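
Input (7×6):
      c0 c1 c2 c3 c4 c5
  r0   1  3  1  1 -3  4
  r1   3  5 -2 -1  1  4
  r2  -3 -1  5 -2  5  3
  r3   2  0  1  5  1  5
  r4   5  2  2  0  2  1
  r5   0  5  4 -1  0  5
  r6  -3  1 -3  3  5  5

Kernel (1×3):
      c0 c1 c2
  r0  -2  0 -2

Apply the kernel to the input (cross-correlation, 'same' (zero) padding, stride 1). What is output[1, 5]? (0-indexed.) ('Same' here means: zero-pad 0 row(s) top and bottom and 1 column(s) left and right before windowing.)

-2

The receptive field on the zero-padded input at this output position is [1 4 0]. Elementwise product with the kernel and sum: 1·-2 + 0·-2.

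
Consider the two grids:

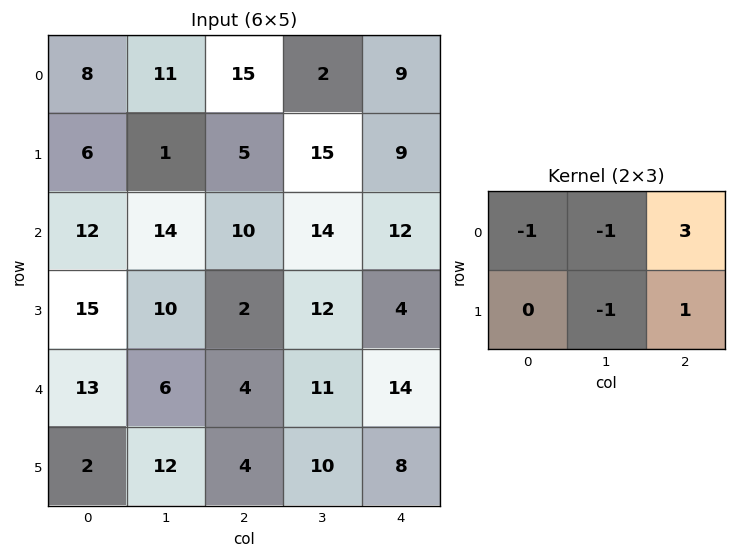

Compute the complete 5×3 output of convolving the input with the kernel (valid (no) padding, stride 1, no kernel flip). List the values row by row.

30 -10 4
4 43 5
-4 28 4
-21 31 1
-15 29 25

Output[0,0]: The receptive field on the input at this output position is [8 11 15 / 6 1 5]. Elementwise product with the kernel and sum: 8·-1 + 11·-1 + 15·3 + 1·-1 + 5·1.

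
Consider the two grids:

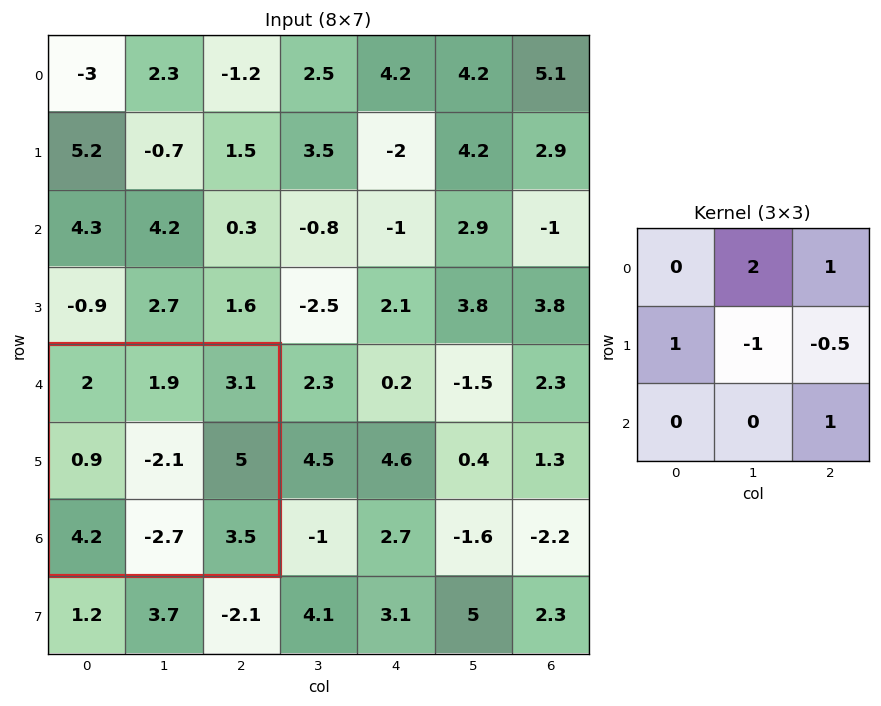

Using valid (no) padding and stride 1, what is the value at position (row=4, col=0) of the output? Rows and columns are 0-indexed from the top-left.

10.9

The receptive field on the input at this output position is [2 1.9 3.1 / 0.9 -2.1 5 / 4.2 -2.7 3.5]. Elementwise product with the kernel and sum: 1.9·2 + 3.1·1 + 0.9·1 + -2.1·-1 + 5·-0.5 + 3.5·1.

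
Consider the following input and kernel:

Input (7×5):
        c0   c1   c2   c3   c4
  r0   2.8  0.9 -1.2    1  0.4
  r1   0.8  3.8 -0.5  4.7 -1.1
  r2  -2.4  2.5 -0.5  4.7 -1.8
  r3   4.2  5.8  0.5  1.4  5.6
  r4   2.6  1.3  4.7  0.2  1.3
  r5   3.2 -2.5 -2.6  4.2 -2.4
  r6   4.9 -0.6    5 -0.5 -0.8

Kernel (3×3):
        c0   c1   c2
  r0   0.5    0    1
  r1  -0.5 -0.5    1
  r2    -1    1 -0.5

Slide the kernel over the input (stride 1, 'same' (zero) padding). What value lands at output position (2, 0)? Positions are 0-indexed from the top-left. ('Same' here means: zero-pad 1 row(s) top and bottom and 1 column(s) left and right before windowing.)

8.8

The receptive field on the zero-padded input at this output position is [0 0.8 3.8 / 0 -2.4 2.5 / 0 4.2 5.8]. Elementwise product with the kernel and sum: 0·0.5 + 3.8·1 + 0·-0.5 + -2.4·-0.5 + 2.5·1 + 0·-1 + 4.2·1 + 5.8·-0.5.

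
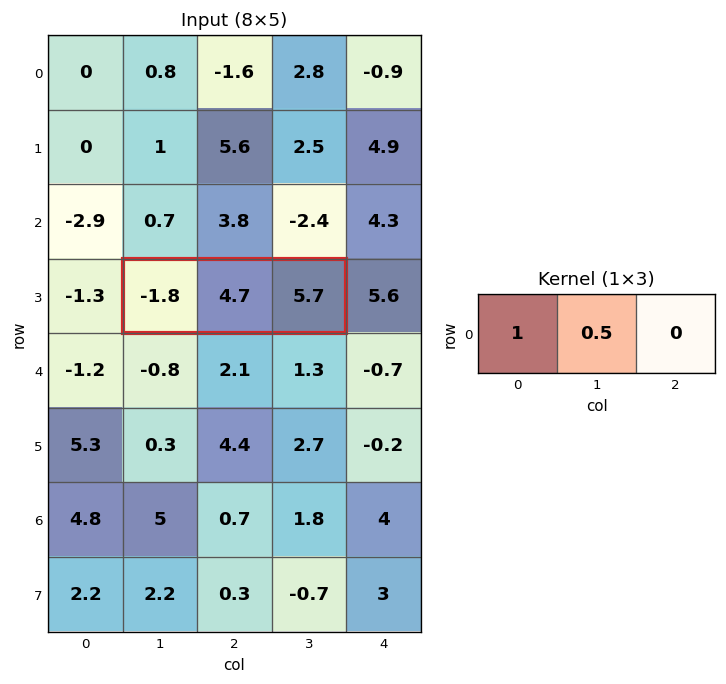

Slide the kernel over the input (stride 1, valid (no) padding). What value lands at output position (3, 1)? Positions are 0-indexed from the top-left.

The receptive field on the input at this output position is [-1.8 4.7 5.7]. Elementwise product with the kernel and sum: -1.8·1 + 4.7·0.5.

0.55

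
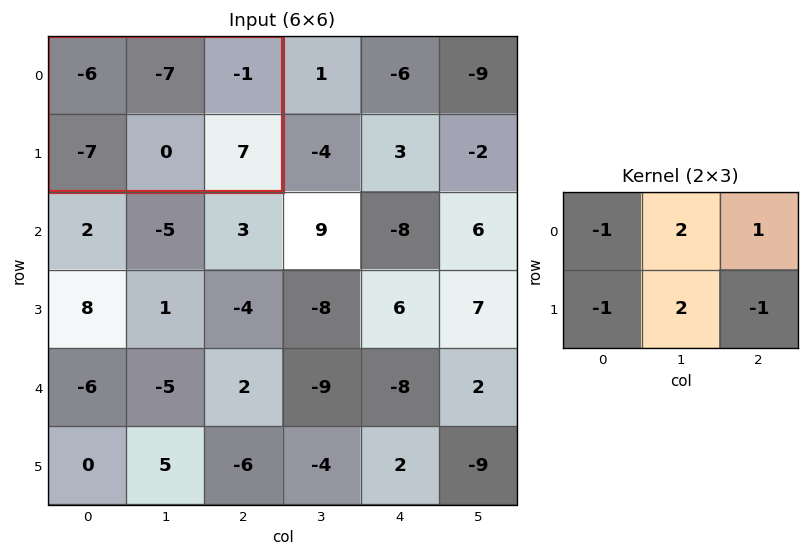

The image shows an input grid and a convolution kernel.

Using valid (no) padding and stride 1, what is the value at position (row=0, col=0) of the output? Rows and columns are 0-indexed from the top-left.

-9

The receptive field on the input at this output position is [-6 -7 -1 / -7 0 7]. Elementwise product with the kernel and sum: -6·-1 + -7·2 + -1·1 + -7·-1 + 0·2 + 7·-1.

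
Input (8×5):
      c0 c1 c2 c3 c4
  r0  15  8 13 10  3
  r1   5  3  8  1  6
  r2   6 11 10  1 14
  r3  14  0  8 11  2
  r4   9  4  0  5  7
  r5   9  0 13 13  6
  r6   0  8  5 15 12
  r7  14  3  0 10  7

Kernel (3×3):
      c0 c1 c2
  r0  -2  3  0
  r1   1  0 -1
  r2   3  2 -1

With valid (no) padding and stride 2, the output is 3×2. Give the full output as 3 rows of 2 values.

Output[0,0]: The receptive field on the input at this output position is [15 8 13 / 5 3 8 / 6 11 10]. Elementwise product with the kernel and sum: 15·-2 + 8·3 + 5·1 + 8·-1 + 6·3 + 11·2 + 10·-1.
Output[0,1]: The receptive field on the input at this output position is [13 10 3 / 8 1 6 / 10 1 14]. Elementwise product with the kernel and sum: 13·-2 + 10·3 + 8·1 + 6·-1 + 10·3 + 1·2 + 14·-1.

21 24
62 -8
1 55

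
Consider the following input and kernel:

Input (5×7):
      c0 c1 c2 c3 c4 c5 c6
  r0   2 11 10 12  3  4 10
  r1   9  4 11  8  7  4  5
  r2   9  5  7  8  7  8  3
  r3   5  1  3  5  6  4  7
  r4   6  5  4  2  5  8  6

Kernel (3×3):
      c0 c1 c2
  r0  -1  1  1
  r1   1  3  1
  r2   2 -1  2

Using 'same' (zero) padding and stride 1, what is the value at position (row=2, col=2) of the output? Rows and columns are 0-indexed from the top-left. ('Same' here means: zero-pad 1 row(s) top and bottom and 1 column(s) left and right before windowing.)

58

The receptive field on the zero-padded input at this output position is [4 11 8 / 5 7 8 / 1 3 5]. Elementwise product with the kernel and sum: 4·-1 + 11·1 + 8·1 + 5·1 + 7·3 + 8·1 + 1·2 + 3·-1 + 5·2.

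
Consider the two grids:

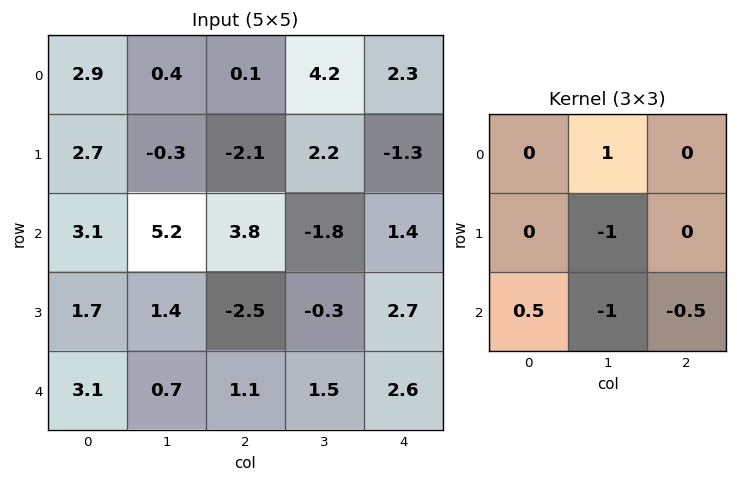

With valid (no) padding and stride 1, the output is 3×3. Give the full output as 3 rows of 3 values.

Output[0,0]: The receptive field on the input at this output position is [2.9 0.4 0.1 / 2.7 -0.3 -2.1 / 3.1 5.2 3.8]. Elementwise product with the kernel and sum: 0.4·1 + -0.3·-1 + 3.1·0.5 + 5.2·-1 + 3.8·-0.5.

-4.85 1.9 5
-4.8 -2.55 1.7
4.1 4.8 -3.75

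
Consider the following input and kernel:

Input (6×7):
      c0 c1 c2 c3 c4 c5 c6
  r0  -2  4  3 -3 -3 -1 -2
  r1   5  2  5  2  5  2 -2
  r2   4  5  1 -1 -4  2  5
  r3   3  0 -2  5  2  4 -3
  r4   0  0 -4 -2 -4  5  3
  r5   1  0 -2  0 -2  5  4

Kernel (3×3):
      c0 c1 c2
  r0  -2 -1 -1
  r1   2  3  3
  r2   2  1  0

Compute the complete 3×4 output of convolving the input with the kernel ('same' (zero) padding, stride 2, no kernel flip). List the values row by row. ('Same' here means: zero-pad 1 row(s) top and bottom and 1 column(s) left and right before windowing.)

Output[0,0]: The receptive field on the zero-padded input at this output position is [0 0 0 / 0 -2 4 / 0 5 2]. Elementwise product with the kernel and sum: 0·-2 + 0·-1 + 0·-1 + 0·2 + -2·3 + 4·3 + 0·2 + 5·1.

11 17 -9 -6
23 -3 -7 22
-2 -23 -19 28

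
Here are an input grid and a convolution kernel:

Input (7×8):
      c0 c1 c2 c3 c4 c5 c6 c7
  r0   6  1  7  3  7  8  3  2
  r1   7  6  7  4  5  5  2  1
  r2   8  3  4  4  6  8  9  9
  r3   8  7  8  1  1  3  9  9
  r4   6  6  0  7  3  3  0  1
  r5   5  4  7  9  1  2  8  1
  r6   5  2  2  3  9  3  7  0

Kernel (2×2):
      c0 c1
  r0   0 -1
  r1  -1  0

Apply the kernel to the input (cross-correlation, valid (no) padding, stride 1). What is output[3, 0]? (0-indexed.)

The receptive field on the input at this output position is [8 7 / 6 6]. Elementwise product with the kernel and sum: 7·-1 + 6·-1.

-13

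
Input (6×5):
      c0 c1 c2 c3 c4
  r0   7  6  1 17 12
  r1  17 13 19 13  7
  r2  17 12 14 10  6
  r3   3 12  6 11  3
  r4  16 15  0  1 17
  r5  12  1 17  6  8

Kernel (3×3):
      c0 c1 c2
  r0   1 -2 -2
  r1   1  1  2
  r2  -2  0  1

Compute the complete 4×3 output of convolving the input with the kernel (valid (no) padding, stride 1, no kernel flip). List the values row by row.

41 14 -33
10 -18 6
-40 -25 22
-9 -1 -13

Output[0,0]: The receptive field on the input at this output position is [7 6 1 / 17 13 19 / 17 12 14]. Elementwise product with the kernel and sum: 7·1 + 6·-2 + 1·-2 + 17·1 + 13·1 + 19·2 + 17·-2 + 14·1.
Output[0,1]: The receptive field on the input at this output position is [6 1 17 / 13 19 13 / 12 14 10]. Elementwise product with the kernel and sum: 6·1 + 1·-2 + 17·-2 + 13·1 + 19·1 + 13·2 + 12·-2 + 10·1.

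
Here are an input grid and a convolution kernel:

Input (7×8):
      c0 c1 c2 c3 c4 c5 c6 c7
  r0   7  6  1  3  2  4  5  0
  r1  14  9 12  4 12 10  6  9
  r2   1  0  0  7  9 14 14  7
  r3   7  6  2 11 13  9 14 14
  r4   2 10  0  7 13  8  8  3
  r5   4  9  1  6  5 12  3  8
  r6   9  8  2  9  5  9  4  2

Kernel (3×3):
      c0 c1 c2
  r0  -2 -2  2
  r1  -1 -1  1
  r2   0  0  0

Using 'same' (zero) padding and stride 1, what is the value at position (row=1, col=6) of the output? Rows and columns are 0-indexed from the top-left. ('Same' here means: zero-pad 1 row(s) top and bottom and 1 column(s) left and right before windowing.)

-25

The receptive field on the zero-padded input at this output position is [4 5 0 / 10 6 9 / 14 14 7]. Elementwise product with the kernel and sum: 4·-2 + 5·-2 + 0·2 + 10·-1 + 6·-1 + 9·1.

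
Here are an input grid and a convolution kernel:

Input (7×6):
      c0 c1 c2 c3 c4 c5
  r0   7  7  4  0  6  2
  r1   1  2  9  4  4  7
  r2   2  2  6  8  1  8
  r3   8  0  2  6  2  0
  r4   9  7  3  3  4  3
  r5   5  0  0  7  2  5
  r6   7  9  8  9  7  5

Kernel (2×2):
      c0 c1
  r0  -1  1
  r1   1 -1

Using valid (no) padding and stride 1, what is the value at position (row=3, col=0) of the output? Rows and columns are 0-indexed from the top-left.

-6

The receptive field on the input at this output position is [8 0 / 9 7]. Elementwise product with the kernel and sum: 8·-1 + 0·1 + 9·1 + 7·-1.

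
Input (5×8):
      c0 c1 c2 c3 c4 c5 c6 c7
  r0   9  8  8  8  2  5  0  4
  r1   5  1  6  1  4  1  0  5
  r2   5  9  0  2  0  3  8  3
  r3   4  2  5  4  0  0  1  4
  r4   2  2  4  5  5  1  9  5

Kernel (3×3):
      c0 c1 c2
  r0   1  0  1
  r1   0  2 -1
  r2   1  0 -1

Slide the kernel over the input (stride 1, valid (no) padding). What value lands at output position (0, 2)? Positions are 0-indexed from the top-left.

8

The receptive field on the input at this output position is [8 8 2 / 6 1 4 / 0 2 0]. Elementwise product with the kernel and sum: 8·1 + 2·1 + 1·2 + 4·-1 + 0·1 + 0·-1.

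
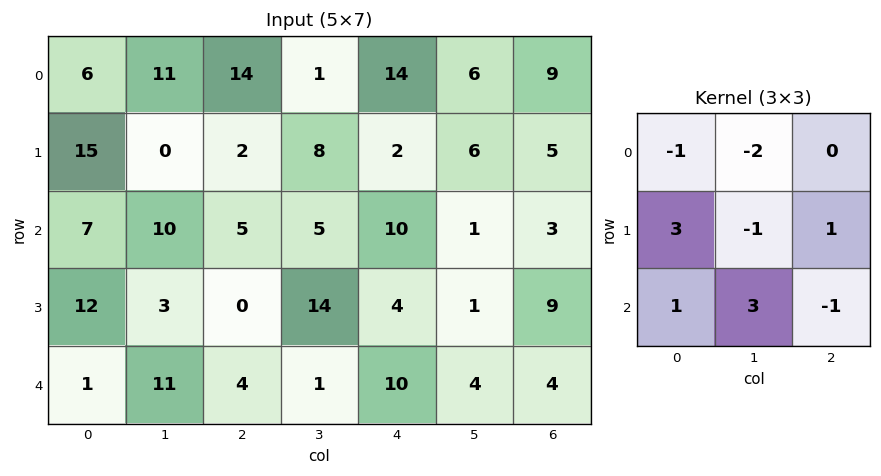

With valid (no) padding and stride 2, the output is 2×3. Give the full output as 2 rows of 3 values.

Output[0,0]: The receptive field on the input at this output position is [6 11 14 / 15 0 2 / 7 10 5]. Elementwise product with the kernel and sum: 6·-1 + 11·-2 + 15·3 + 0·-1 + 2·1 + 7·1 + 10·3 + 5·-1.

51 -6 -11
36 -28 26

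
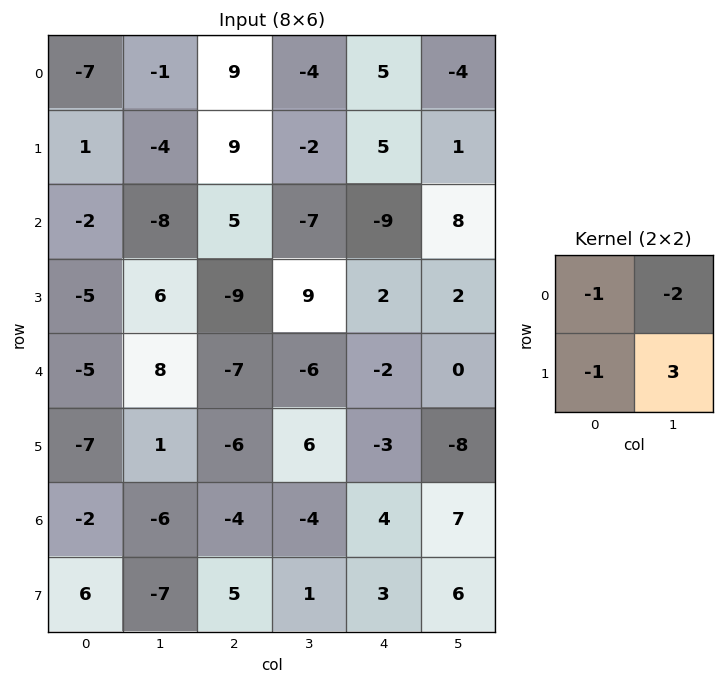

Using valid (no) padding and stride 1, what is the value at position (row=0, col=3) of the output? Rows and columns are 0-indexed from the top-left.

The receptive field on the input at this output position is [-4 5 / -2 5]. Elementwise product with the kernel and sum: -4·-1 + 5·-2 + -2·-1 + 5·3.

11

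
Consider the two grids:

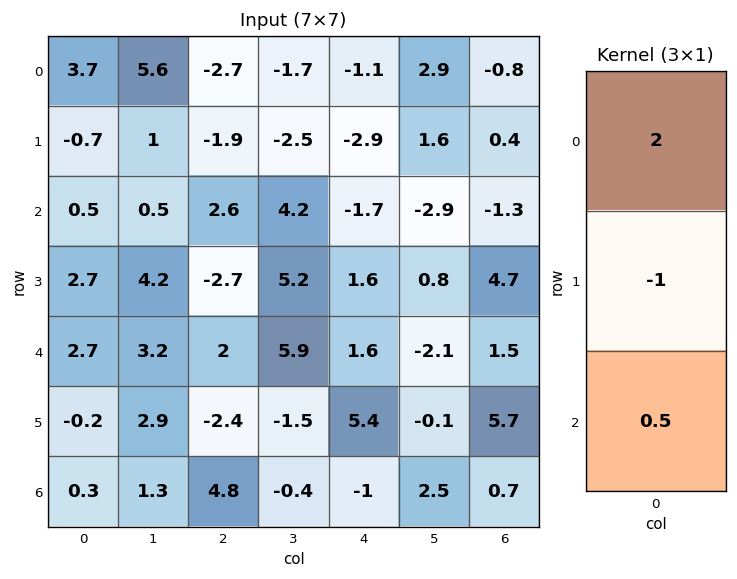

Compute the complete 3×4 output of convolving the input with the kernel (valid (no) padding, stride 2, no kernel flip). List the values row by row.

Output[0,0]: The receptive field on the input at this output position is [3.7 / -0.7 / 0.5]. Elementwise product with the kernel and sum: 3.7·2 + -0.7·-1 + 0.5·0.5.
Output[0,1]: The receptive field on the input at this output position is [-2.7 / -1.9 / 2.6]. Elementwise product with the kernel and sum: -2.7·2 + -1.9·-1 + 2.6·0.5.

8.35 -2.2 -0.15 -2.65
-0.35 8.9 -4.2 -6.55
5.75 8.8 -2.7 -2.35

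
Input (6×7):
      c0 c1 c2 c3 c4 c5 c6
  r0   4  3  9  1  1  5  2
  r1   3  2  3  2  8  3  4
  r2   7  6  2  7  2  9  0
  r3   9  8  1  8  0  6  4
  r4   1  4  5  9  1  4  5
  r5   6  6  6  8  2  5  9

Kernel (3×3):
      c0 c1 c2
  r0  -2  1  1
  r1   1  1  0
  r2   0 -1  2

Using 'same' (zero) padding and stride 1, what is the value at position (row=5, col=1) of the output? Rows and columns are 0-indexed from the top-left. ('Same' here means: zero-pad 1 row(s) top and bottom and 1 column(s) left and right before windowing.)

The receptive field on the zero-padded input at this output position is [1 4 5 / 6 6 6 / 0 0 0]. Elementwise product with the kernel and sum: 1·-2 + 4·1 + 5·1 + 6·1 + 6·1 + 0·-1 + 0·2.

19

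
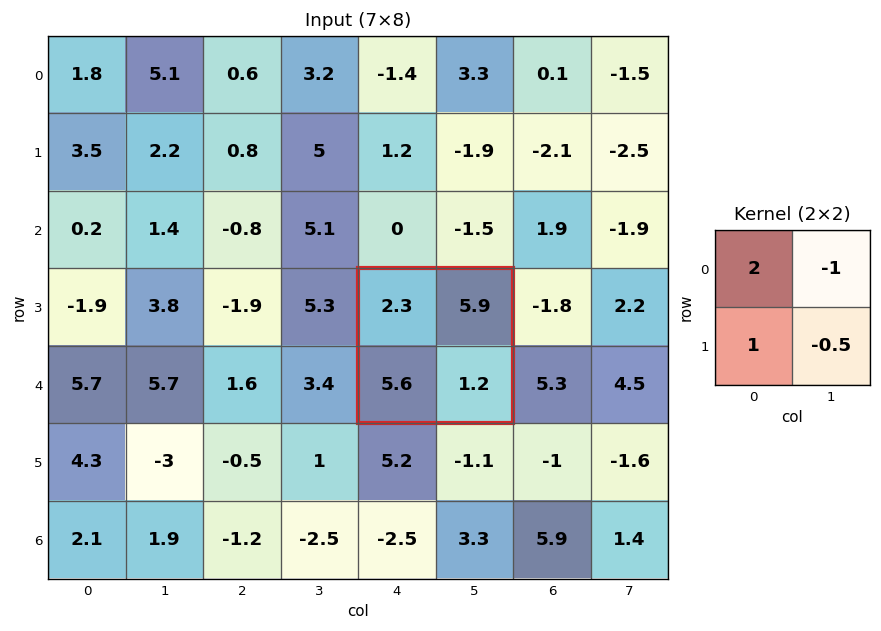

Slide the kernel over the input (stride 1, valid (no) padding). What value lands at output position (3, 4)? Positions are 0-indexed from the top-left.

3.7

The receptive field on the input at this output position is [2.3 5.9 / 5.6 1.2]. Elementwise product with the kernel and sum: 2.3·2 + 5.9·-1 + 5.6·1 + 1.2·-0.5.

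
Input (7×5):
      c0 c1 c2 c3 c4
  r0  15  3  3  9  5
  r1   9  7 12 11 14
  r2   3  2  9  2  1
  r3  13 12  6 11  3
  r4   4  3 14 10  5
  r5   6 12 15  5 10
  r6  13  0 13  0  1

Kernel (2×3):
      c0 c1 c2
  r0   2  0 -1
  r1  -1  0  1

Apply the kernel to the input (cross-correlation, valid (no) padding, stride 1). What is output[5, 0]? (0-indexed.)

-3

The receptive field on the input at this output position is [6 12 15 / 13 0 13]. Elementwise product with the kernel and sum: 6·2 + 15·-1 + 13·-1 + 13·1.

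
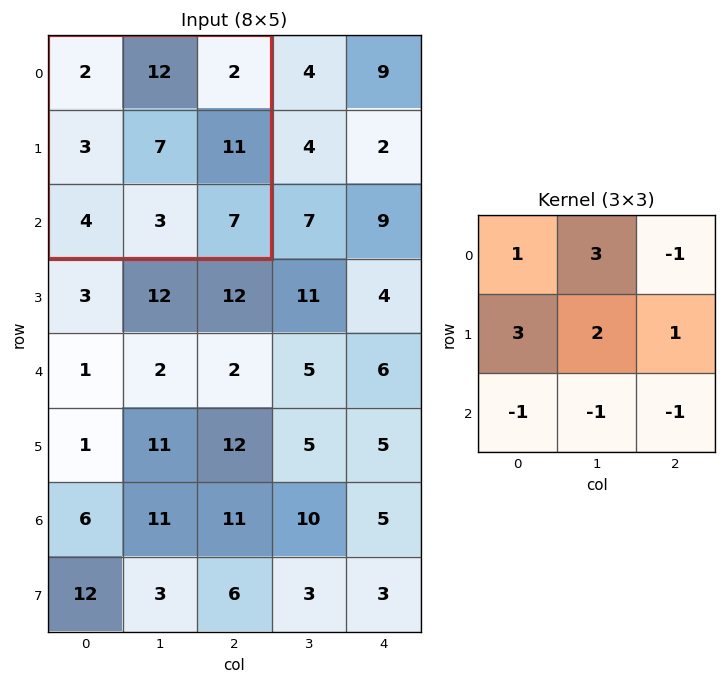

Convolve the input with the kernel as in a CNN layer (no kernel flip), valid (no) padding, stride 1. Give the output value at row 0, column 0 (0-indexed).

The receptive field on the input at this output position is [2 12 2 / 3 7 11 / 4 3 7]. Elementwise product with the kernel and sum: 2·1 + 12·3 + 2·-1 + 3·3 + 7·2 + 11·1 + 4·-1 + 3·-1 + 7·-1.

56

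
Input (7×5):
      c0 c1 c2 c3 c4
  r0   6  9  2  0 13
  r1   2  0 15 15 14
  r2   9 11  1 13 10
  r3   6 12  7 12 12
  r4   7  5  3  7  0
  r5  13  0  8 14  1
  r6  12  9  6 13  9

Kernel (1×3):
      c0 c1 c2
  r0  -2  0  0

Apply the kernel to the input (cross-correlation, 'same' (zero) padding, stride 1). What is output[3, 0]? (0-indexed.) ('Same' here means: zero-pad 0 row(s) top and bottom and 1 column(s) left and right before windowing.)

0

The receptive field on the zero-padded input at this output position is [0 6 12]. Elementwise product with the kernel and sum: 0·-2.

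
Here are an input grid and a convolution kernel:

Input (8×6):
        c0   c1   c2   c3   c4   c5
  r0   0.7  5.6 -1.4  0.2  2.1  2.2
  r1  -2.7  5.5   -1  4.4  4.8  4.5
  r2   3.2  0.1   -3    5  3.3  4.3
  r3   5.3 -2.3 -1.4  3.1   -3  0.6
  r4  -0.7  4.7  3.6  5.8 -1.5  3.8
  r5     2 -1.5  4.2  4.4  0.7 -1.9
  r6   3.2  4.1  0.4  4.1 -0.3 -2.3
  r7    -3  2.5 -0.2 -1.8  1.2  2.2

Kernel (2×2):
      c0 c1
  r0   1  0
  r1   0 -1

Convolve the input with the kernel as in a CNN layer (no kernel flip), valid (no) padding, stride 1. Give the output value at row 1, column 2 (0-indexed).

-6

The receptive field on the input at this output position is [-1 4.4 / -3 5]. Elementwise product with the kernel and sum: -1·1 + 5·-1.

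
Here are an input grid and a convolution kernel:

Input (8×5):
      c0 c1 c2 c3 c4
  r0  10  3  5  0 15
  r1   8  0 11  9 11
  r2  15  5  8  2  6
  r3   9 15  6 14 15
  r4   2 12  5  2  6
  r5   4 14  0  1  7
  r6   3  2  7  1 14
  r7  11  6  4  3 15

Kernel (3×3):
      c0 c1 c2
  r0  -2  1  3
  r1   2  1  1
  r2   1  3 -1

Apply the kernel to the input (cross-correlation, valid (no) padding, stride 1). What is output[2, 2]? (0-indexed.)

The receptive field on the input at this output position is [8 2 6 / 6 14 15 / 5 2 6]. Elementwise product with the kernel and sum: 8·-2 + 2·1 + 6·3 + 6·2 + 14·1 + 15·1 + 5·1 + 2·3 + 6·-1.

50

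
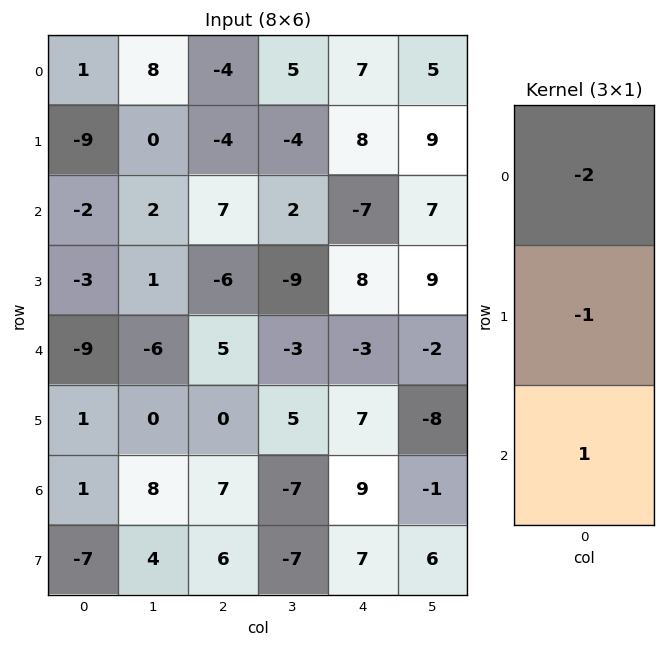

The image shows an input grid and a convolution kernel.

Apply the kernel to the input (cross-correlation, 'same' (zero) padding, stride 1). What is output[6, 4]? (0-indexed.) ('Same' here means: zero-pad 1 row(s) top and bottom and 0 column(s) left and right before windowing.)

The receptive field on the zero-padded input at this output position is [7 / 9 / 7]. Elementwise product with the kernel and sum: 7·-2 + 9·-1 + 7·1.

-16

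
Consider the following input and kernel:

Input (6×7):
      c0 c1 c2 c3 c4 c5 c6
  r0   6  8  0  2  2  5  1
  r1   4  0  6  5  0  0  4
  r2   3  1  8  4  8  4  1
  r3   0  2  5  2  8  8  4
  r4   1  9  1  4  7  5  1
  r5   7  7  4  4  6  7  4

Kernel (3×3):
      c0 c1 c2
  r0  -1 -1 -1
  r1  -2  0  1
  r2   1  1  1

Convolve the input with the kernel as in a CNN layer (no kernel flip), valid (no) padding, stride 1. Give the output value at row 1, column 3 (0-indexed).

9

The receptive field on the input at this output position is [5 0 0 / 4 8 4 / 2 8 8]. Elementwise product with the kernel and sum: 5·-1 + 0·-1 + 0·-1 + 4·-2 + 4·1 + 2·1 + 8·1 + 8·1.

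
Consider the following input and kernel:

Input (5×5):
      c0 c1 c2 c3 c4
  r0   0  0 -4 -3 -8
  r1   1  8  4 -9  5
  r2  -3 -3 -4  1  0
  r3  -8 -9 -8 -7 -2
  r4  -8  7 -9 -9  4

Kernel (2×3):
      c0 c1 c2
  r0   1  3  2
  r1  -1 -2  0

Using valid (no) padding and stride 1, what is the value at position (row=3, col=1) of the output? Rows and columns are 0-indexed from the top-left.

The receptive field on the input at this output position is [-9 -8 -7 / 7 -9 -9]. Elementwise product with the kernel and sum: -9·1 + -8·3 + -7·2 + 7·-1 + -9·-2.

-36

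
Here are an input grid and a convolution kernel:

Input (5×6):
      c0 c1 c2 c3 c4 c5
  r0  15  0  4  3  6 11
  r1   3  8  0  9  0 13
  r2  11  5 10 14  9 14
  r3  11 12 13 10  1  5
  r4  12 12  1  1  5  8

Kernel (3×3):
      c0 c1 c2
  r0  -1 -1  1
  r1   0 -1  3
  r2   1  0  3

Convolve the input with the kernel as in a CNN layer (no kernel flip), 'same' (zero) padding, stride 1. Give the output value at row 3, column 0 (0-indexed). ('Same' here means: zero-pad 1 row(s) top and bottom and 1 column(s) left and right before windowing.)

The receptive field on the zero-padded input at this output position is [0 11 5 / 0 11 12 / 0 12 12]. Elementwise product with the kernel and sum: 0·-1 + 11·-1 + 5·1 + 11·-1 + 12·3 + 0·1 + 12·3.

55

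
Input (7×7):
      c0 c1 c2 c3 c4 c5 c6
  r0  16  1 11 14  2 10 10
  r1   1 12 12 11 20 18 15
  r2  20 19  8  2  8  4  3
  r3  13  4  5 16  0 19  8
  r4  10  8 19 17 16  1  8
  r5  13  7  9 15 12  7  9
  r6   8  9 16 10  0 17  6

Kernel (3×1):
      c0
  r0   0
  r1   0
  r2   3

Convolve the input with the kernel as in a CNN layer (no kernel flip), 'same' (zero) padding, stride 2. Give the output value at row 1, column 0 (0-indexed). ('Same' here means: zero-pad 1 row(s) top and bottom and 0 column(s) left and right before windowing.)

The receptive field on the zero-padded input at this output position is [1 / 20 / 13]. Elementwise product with the kernel and sum: 13·3.

39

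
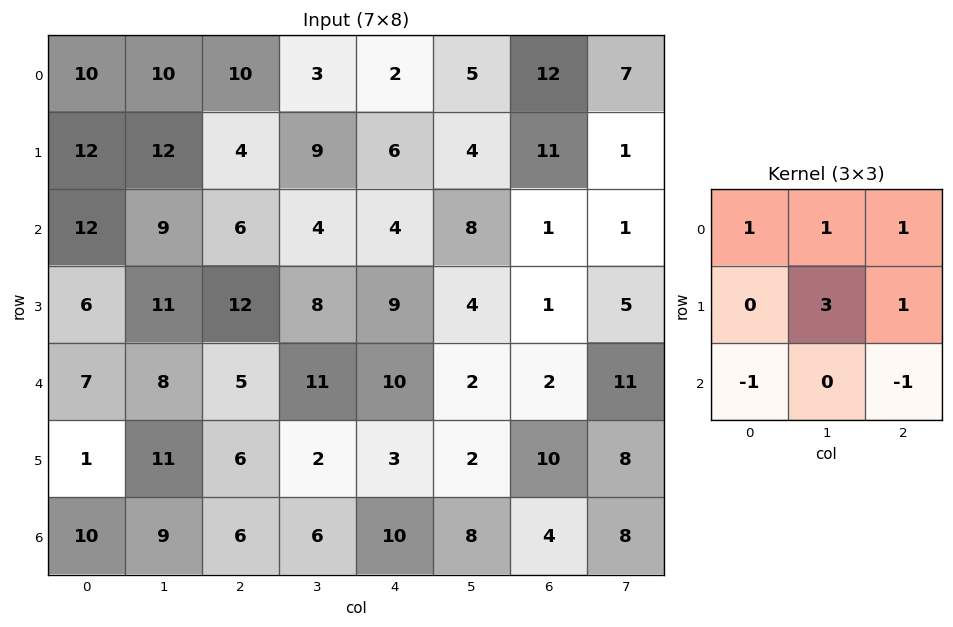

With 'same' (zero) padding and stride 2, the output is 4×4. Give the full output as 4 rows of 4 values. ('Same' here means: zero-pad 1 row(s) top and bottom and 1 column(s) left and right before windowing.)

Output[0,0]: The receptive field on the zero-padded input at this output position is [0 0 0 / 0 10 10 / 0 12 12]. Elementwise product with the kernel and sum: 0·1 + 0·1 + 0·1 + 10·3 + 10·1 + 0·-1 + 12·-1.

28 12 -2 38
58 28 27 11
35 44 49 17
51 43 45 40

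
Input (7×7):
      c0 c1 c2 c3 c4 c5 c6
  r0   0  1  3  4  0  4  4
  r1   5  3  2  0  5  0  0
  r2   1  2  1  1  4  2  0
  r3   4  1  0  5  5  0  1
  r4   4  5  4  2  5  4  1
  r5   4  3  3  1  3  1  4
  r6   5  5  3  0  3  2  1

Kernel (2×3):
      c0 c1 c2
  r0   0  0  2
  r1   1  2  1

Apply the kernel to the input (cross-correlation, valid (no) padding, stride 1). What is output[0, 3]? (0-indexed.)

18

The receptive field on the input at this output position is [4 0 4 / 0 5 0]. Elementwise product with the kernel and sum: 4·2 + 0·1 + 5·2 + 0·1.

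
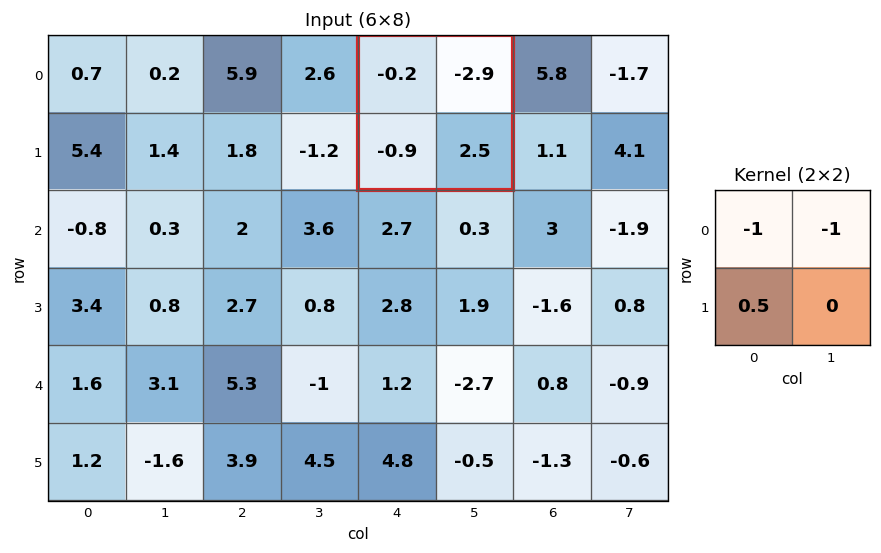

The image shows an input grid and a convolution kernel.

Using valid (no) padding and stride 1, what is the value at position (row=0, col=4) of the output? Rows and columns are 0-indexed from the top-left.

2.65

The receptive field on the input at this output position is [-0.2 -2.9 / -0.9 2.5]. Elementwise product with the kernel and sum: -0.2·-1 + -2.9·-1 + -0.9·0.5.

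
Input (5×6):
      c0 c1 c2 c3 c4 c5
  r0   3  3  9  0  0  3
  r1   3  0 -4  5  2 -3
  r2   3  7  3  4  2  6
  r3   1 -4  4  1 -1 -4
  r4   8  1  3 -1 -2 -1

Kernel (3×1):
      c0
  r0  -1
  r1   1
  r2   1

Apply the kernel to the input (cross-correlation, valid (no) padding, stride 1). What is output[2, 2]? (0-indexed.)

4

The receptive field on the input at this output position is [3 / 4 / 3]. Elementwise product with the kernel and sum: 3·-1 + 4·1 + 3·1.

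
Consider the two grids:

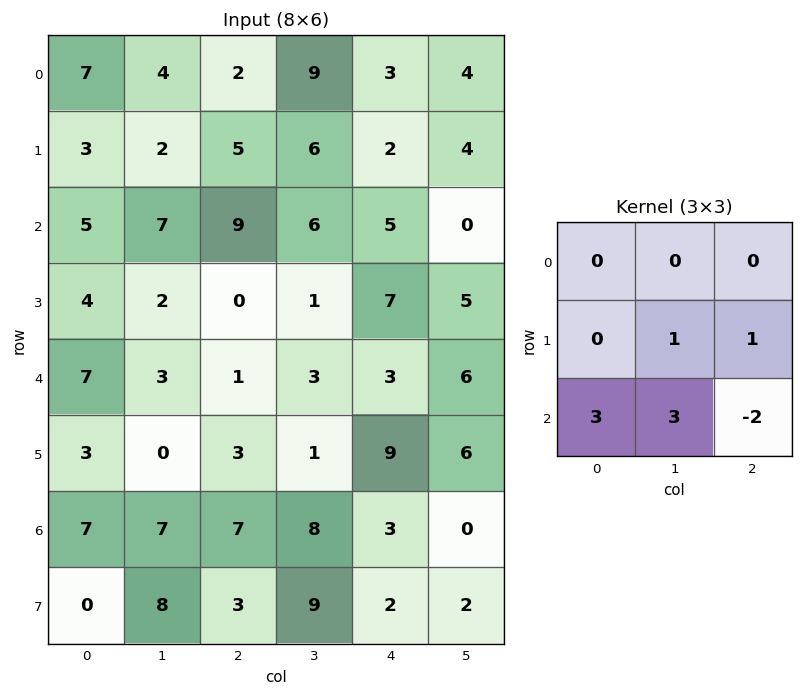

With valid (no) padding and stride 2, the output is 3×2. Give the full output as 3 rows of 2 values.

Output[0,0]: The receptive field on the input at this output position is [7 4 2 / 3 2 5 / 5 7 9]. Elementwise product with the kernel and sum: 2·1 + 5·1 + 5·3 + 7·3 + 9·-2.
Output[0,1]: The receptive field on the input at this output position is [2 9 3 / 5 6 2 / 9 6 5]. Elementwise product with the kernel and sum: 6·1 + 2·1 + 9·3 + 6·3 + 5·-2.

25 43
30 14
31 49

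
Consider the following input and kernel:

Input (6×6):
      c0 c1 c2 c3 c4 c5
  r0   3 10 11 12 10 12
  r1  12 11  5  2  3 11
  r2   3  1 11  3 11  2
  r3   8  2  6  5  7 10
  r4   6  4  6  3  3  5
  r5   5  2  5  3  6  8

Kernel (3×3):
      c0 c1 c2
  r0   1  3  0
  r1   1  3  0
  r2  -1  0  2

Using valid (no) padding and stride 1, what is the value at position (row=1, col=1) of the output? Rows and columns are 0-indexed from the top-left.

68

The receptive field on the input at this output position is [11 5 2 / 1 11 3 / 2 6 5]. Elementwise product with the kernel and sum: 11·1 + 5·3 + 1·1 + 11·3 + 2·-1 + 5·2.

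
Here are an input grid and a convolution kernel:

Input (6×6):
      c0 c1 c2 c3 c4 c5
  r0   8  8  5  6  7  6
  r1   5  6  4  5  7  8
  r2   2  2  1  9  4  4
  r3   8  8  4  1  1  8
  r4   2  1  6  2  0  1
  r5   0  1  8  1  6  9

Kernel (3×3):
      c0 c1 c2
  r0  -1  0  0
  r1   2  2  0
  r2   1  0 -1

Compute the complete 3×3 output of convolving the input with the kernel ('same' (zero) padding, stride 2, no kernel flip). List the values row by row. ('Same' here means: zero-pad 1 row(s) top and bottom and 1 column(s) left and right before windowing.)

10 27 23
-4 7 14
3 6 -5

Output[0,0]: The receptive field on the zero-padded input at this output position is [0 0 0 / 0 8 8 / 0 5 6]. Elementwise product with the kernel and sum: 0·-1 + 0·2 + 8·2 + 0·1 + 6·-1.
Output[0,1]: The receptive field on the zero-padded input at this output position is [0 0 0 / 8 5 6 / 6 4 5]. Elementwise product with the kernel and sum: 0·-1 + 8·2 + 5·2 + 6·1 + 5·-1.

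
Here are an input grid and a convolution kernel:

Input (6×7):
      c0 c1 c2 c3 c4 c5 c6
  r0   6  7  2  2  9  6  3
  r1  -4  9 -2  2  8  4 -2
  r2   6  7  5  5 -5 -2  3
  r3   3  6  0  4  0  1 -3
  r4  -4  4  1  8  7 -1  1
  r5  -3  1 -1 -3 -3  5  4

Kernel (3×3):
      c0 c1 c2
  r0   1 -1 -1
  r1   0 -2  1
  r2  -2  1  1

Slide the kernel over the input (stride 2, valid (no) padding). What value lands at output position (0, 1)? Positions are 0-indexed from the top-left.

The receptive field on the input at this output position is [2 2 9 / -2 2 8 / 5 5 -5]. Elementwise product with the kernel and sum: 2·1 + 2·-1 + 9·-1 + 2·-2 + 8·1 + 5·-2 + 5·1 + -5·1.

-15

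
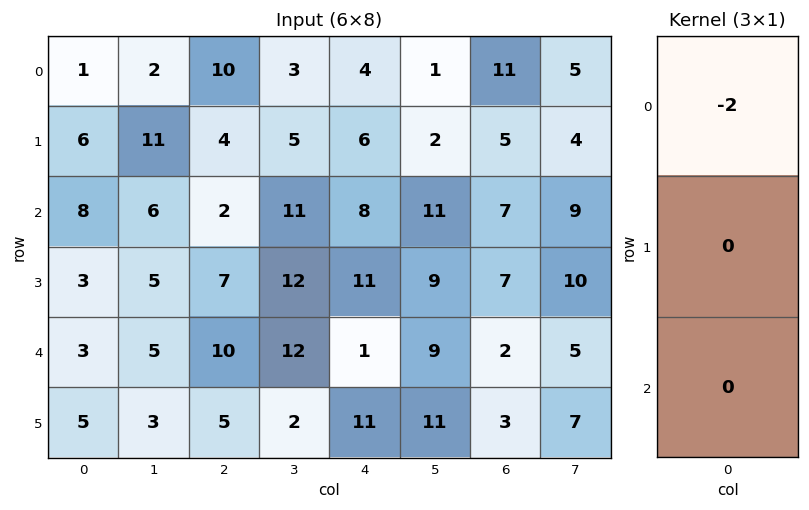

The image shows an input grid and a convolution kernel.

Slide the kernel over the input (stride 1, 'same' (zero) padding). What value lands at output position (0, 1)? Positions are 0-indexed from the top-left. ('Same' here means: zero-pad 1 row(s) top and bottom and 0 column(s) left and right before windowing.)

0

The receptive field on the zero-padded input at this output position is [0 / 2 / 11]. Elementwise product with the kernel and sum: 0·-2.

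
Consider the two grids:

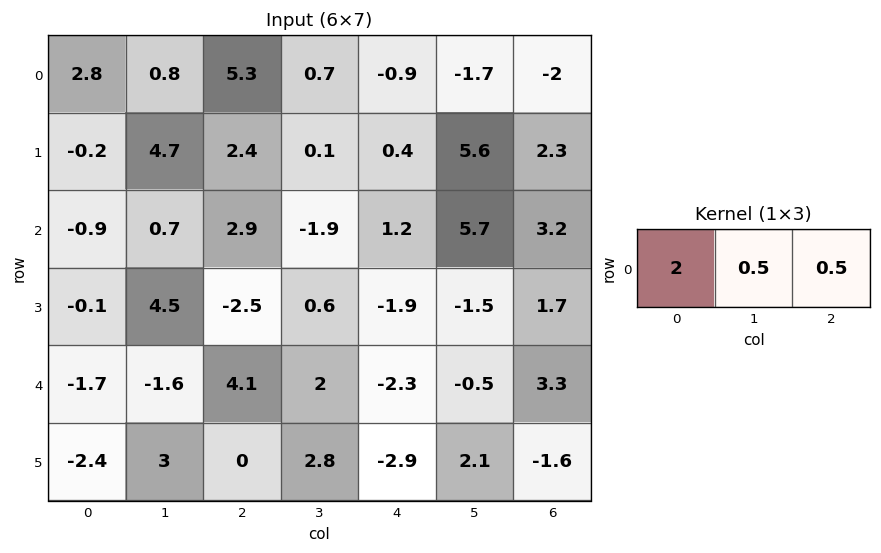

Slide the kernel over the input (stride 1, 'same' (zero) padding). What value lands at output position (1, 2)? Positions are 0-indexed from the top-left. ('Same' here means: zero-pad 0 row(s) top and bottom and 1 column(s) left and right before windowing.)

The receptive field on the zero-padded input at this output position is [4.7 2.4 0.1]. Elementwise product with the kernel and sum: 4.7·2 + 2.4·0.5 + 0.1·0.5.

10.65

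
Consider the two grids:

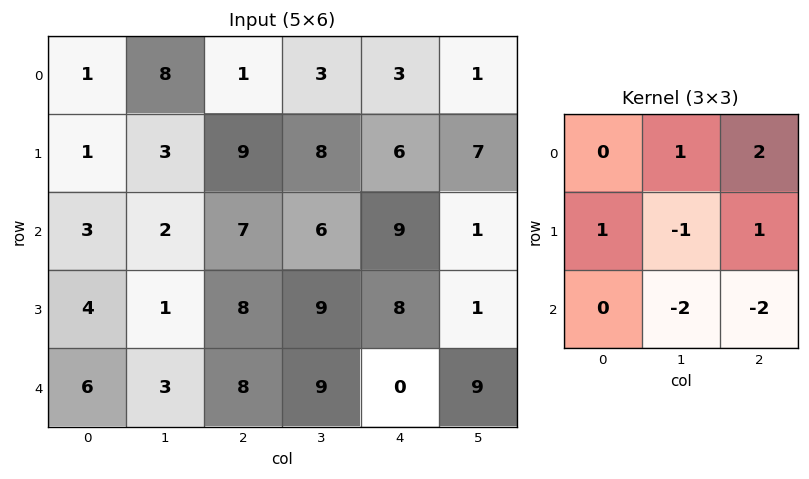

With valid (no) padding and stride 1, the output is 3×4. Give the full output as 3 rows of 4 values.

Output[0,0]: The receptive field on the input at this output position is [1 8 1 / 1 3 9 / 3 2 7]. Elementwise product with the kernel and sum: 8·1 + 1·2 + 1·1 + 3·-1 + 9·1 + 2·-2 + 7·-2.
Output[0,1]: The receptive field on the input at this output position is [8 1 3 / 3 9 8 / 2 7 6]. Elementwise product with the kernel and sum: 1·1 + 3·2 + 3·1 + 9·-1 + 8·1 + 7·-2 + 6·-2.

-1 -17 -14 -6
11 -8 -4 0
5 -13 13 -5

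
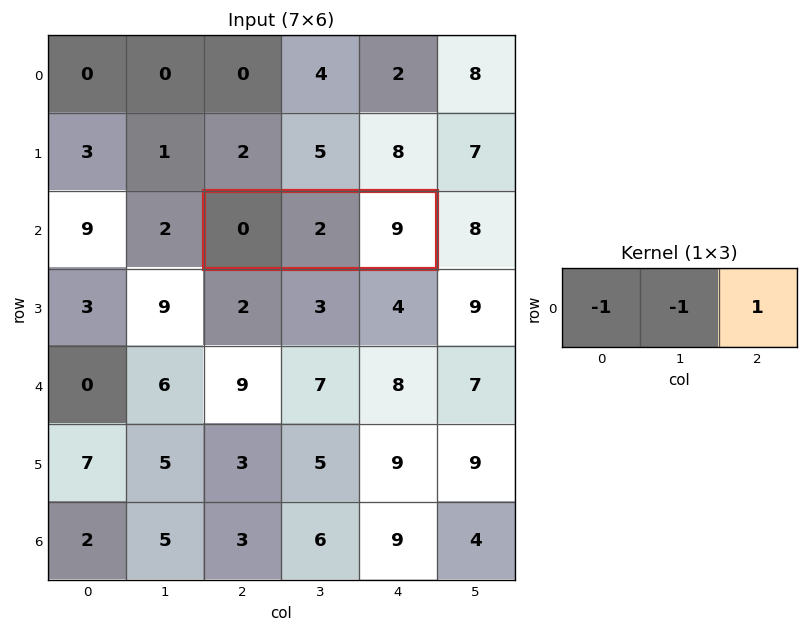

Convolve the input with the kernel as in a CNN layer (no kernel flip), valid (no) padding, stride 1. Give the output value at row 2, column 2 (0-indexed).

7

The receptive field on the input at this output position is [0 2 9]. Elementwise product with the kernel and sum: 0·-1 + 2·-1 + 9·1.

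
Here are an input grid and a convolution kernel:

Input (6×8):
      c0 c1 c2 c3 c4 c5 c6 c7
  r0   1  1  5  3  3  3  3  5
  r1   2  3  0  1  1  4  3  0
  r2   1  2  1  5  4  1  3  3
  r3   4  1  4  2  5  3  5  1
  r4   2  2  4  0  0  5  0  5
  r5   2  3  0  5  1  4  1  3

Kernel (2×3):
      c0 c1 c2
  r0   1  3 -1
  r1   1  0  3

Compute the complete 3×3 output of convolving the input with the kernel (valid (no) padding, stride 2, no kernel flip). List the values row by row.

Output[0,0]: The receptive field on the input at this output position is [1 1 5 / 2 3 0]. Elementwise product with the kernel and sum: 1·1 + 1·3 + 5·-1 + 2·1 + 0·3.

1 14 19
22 31 24
6 7 19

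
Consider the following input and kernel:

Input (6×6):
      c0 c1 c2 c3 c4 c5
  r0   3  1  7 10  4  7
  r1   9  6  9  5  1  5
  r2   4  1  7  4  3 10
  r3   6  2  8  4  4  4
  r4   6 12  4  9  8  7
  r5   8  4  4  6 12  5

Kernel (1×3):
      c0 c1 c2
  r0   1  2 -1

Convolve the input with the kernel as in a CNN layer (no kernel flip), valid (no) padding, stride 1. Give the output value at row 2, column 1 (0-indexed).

11

The receptive field on the input at this output position is [1 7 4]. Elementwise product with the kernel and sum: 1·1 + 7·2 + 4·-1.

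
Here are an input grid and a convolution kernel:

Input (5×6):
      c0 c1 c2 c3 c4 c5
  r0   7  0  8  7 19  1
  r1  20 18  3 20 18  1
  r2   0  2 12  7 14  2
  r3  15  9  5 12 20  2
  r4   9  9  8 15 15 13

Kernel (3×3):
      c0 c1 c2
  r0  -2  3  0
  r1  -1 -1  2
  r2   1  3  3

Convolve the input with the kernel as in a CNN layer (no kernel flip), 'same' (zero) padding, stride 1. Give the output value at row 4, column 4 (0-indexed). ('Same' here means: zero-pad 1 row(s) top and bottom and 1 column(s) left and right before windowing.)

The receptive field on the zero-padded input at this output position is [12 20 2 / 15 15 13 / 0 0 0]. Elementwise product with the kernel and sum: 12·-2 + 20·3 + 15·-1 + 15·-1 + 13·2 + 0·1 + 0·3 + 0·3.

32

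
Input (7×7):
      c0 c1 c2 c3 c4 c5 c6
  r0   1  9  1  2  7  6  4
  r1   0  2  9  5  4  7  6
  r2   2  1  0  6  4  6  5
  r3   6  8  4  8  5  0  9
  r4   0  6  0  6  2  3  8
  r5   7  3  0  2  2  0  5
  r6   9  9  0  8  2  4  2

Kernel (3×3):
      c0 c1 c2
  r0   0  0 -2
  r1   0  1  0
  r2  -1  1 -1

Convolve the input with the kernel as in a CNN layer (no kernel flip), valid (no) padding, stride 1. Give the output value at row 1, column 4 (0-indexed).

-20

The receptive field on the input at this output position is [4 7 6 / 4 6 5 / 5 0 9]. Elementwise product with the kernel and sum: 6·-2 + 6·1 + 5·-1 + 0·1 + 9·-1.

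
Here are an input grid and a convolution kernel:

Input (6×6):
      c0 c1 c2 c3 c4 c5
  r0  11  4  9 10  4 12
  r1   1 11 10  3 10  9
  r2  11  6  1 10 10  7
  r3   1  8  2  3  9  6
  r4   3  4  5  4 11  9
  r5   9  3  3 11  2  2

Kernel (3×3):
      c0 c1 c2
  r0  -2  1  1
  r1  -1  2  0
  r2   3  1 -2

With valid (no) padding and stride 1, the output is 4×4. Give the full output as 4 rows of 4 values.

Output[0,0]: The receptive field on the input at this output position is [11 4 9 / 1 11 10 / 11 6 1]. Elementwise product with the kernel and sum: 11·-2 + 4·1 + 9·1 + 1·-1 + 11·2 + 11·3 + 6·1 + 1·-2.

49 19 -15 39
27 7 3 29
3 4 19 17
37 -15 27 58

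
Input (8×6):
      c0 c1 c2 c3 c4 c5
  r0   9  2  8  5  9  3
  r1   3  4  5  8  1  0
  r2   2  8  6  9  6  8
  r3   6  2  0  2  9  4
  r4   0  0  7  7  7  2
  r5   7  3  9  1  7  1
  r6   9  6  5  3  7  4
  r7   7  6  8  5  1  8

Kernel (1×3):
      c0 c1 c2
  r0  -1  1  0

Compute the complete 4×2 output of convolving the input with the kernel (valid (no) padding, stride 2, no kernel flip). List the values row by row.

Output[0,0]: The receptive field on the input at this output position is [9 2 8]. Elementwise product with the kernel and sum: 9·-1 + 2·1.
Output[0,1]: The receptive field on the input at this output position is [8 5 9]. Elementwise product with the kernel and sum: 8·-1 + 5·1.

-7 -3
6 3
0 0
-3 -2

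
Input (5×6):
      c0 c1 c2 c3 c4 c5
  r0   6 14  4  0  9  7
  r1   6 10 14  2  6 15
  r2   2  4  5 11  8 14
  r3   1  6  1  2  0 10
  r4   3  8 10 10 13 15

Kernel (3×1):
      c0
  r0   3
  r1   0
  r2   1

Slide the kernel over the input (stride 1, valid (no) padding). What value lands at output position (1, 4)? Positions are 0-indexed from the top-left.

18

The receptive field on the input at this output position is [6 / 8 / 0]. Elementwise product with the kernel and sum: 6·3 + 0·1.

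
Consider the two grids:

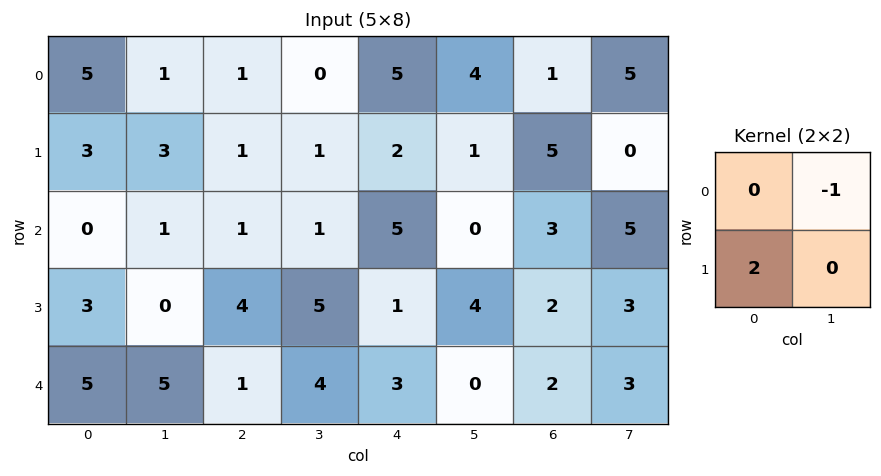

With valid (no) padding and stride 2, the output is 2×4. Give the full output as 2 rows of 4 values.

Output[0,0]: The receptive field on the input at this output position is [5 1 / 3 3]. Elementwise product with the kernel and sum: 1·-1 + 3·2.

5 2 0 5
5 7 2 -1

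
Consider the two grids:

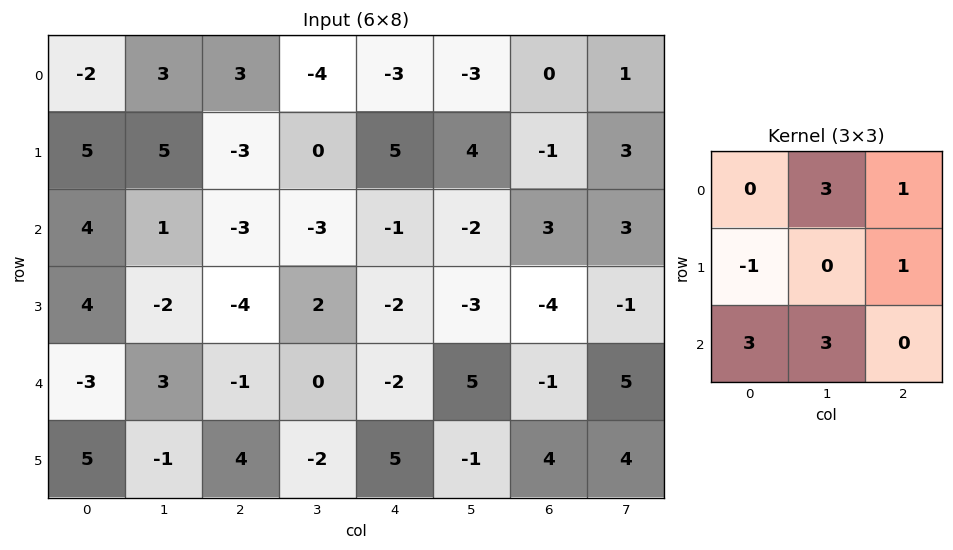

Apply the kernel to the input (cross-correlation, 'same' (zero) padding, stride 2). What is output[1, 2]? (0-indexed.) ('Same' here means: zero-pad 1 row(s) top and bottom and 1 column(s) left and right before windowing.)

20

The receptive field on the zero-padded input at this output position is [0 5 4 / -3 -1 -2 / 2 -2 -3]. Elementwise product with the kernel and sum: 5·3 + 4·1 + -3·-1 + -2·1 + 2·3 + -2·3.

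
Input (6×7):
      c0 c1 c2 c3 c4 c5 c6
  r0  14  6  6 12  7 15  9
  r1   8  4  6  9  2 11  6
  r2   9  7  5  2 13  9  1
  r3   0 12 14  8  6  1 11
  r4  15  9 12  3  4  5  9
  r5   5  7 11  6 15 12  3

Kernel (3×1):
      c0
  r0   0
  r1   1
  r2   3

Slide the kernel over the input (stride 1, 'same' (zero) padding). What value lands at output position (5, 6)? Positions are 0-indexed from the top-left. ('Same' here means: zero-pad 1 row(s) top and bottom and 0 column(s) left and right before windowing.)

The receptive field on the zero-padded input at this output position is [9 / 3 / 0]. Elementwise product with the kernel and sum: 3·1 + 0·3.

3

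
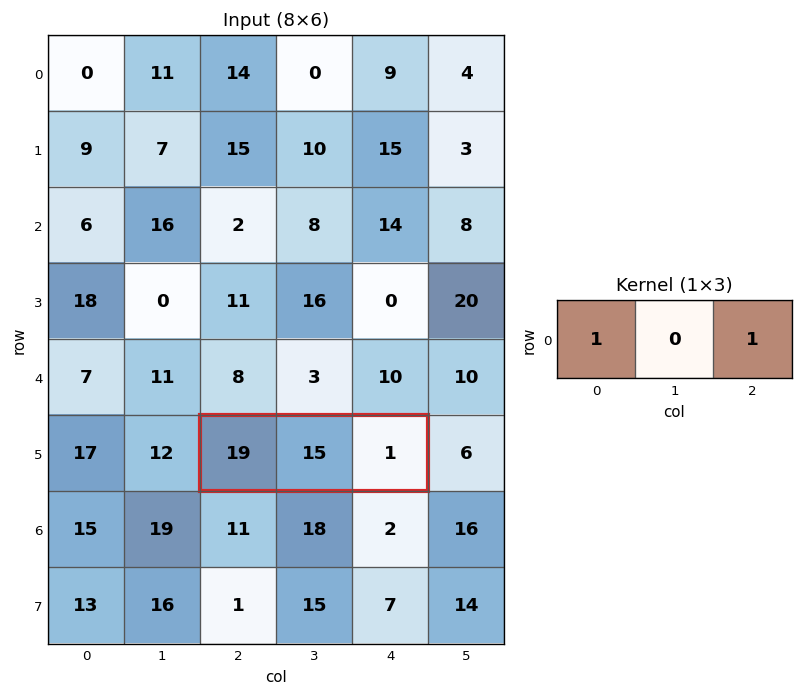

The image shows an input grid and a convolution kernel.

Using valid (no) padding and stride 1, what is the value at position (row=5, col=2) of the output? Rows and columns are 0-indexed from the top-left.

20

The receptive field on the input at this output position is [19 15 1]. Elementwise product with the kernel and sum: 19·1 + 1·1.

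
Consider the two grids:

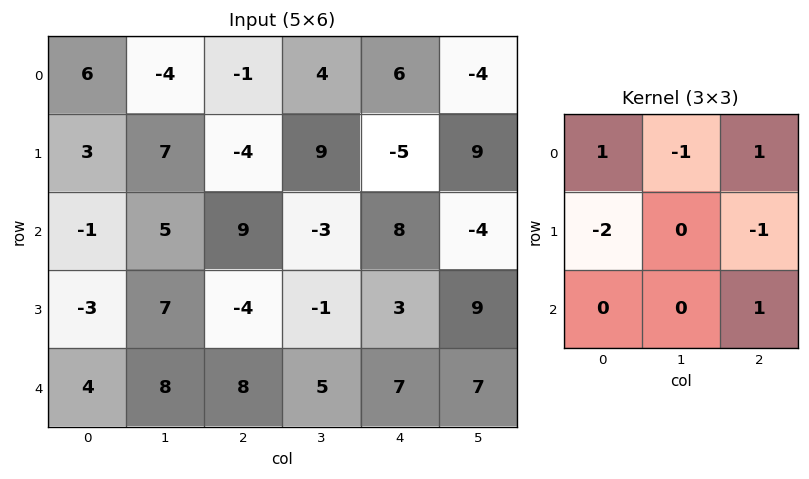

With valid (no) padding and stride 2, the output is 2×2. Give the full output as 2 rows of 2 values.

16 22
21 32

Output[0,0]: The receptive field on the input at this output position is [6 -4 -1 / 3 7 -4 / -1 5 9]. Elementwise product with the kernel and sum: 6·1 + -4·-1 + -1·1 + 3·-2 + -4·-1 + 9·1.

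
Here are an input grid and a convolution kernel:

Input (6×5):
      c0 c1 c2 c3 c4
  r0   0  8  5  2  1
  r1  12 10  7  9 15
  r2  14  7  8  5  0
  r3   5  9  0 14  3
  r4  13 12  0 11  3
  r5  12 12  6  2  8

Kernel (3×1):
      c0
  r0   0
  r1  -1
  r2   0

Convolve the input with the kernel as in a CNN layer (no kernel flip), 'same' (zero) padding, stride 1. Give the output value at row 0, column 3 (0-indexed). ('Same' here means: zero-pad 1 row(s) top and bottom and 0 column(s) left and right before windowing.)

-2

The receptive field on the zero-padded input at this output position is [0 / 2 / 9]. Elementwise product with the kernel and sum: 2·-1.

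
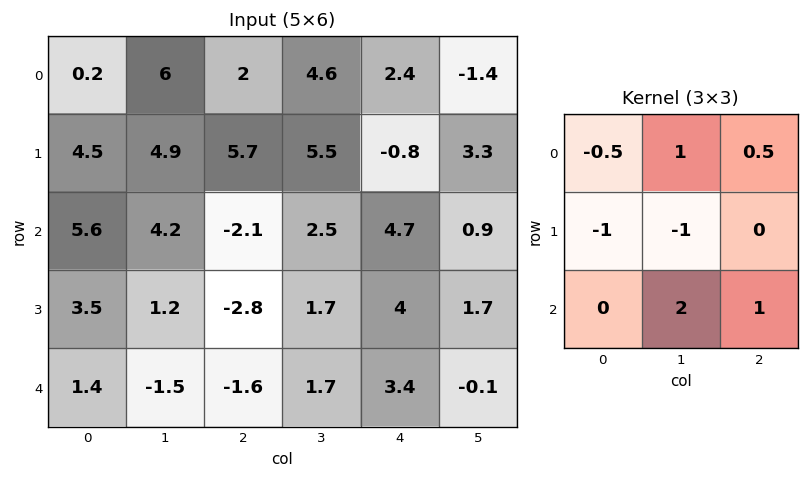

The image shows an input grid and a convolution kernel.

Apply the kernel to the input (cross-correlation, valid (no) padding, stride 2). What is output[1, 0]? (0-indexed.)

The receptive field on the input at this output position is [5.6 4.2 -2.1 / 3.5 1.2 -2.8 / 1.4 -1.5 -1.6]. Elementwise product with the kernel and sum: 5.6·-0.5 + 4.2·1 + -2.1·0.5 + 3.5·-1 + 1.2·-1 + -1.5·2 + -1.6·1.

-8.95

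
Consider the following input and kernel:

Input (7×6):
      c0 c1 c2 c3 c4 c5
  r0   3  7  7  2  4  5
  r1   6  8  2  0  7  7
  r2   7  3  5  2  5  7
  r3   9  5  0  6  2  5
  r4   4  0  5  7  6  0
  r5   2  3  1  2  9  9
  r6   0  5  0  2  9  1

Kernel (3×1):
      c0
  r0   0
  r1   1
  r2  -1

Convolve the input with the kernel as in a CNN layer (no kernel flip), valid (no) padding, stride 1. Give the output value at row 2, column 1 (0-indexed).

The receptive field on the input at this output position is [3 / 5 / 0]. Elementwise product with the kernel and sum: 5·1 + 0·-1.

5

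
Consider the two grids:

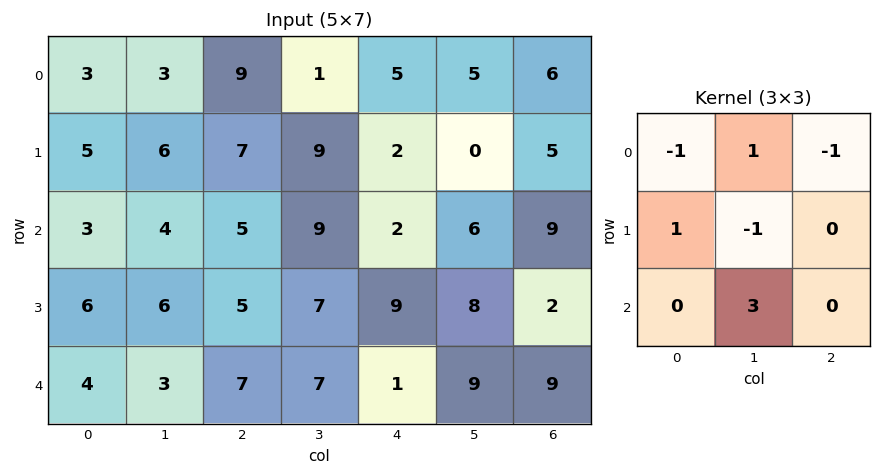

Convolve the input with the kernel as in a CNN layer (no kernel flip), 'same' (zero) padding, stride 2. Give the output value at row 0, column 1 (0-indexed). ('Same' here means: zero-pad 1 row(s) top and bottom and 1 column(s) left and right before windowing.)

15

The receptive field on the zero-padded input at this output position is [0 0 0 / 3 9 1 / 6 7 9]. Elementwise product with the kernel and sum: 0·-1 + 0·1 + 0·-1 + 3·1 + 9·-1 + 7·3.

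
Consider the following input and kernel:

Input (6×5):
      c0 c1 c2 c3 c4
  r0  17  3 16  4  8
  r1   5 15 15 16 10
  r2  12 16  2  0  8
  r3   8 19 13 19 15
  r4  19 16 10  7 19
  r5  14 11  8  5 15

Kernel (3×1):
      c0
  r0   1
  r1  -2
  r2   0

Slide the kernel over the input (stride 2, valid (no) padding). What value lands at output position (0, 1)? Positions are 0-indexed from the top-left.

-14

The receptive field on the input at this output position is [16 / 15 / 2]. Elementwise product with the kernel and sum: 16·1 + 15·-2.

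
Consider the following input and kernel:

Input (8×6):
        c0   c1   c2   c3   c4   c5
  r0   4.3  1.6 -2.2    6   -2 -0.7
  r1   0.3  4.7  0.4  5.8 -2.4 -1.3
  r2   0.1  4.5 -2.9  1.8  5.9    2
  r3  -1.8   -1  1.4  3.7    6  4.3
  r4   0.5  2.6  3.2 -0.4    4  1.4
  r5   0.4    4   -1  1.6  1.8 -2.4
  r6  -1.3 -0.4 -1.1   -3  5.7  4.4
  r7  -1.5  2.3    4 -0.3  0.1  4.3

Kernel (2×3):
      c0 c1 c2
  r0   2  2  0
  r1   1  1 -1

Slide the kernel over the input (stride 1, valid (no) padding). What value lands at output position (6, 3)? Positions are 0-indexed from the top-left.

The receptive field on the input at this output position is [-3 5.7 4.4 / -0.3 0.1 4.3]. Elementwise product with the kernel and sum: -3·2 + 5.7·2 + -0.3·1 + 0.1·1 + 4.3·-1.

0.9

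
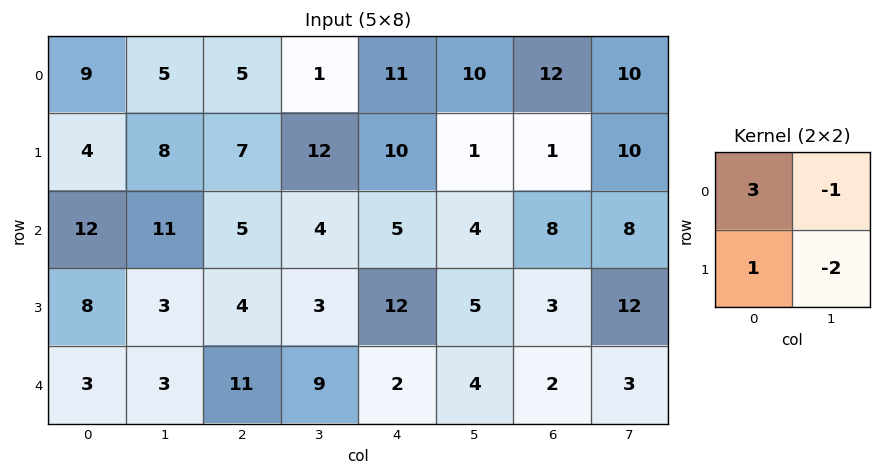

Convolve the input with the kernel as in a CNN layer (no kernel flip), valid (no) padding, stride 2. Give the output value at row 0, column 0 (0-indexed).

The receptive field on the input at this output position is [9 5 / 4 8]. Elementwise product with the kernel and sum: 9·3 + 5·-1 + 4·1 + 8·-2.

10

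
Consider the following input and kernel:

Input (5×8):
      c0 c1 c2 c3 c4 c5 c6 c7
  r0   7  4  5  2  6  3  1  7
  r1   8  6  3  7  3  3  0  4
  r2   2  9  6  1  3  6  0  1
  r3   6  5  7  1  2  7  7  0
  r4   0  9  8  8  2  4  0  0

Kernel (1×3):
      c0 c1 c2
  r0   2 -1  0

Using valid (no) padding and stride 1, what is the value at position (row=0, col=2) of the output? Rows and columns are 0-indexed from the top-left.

The receptive field on the input at this output position is [5 2 6]. Elementwise product with the kernel and sum: 5·2 + 2·-1.

8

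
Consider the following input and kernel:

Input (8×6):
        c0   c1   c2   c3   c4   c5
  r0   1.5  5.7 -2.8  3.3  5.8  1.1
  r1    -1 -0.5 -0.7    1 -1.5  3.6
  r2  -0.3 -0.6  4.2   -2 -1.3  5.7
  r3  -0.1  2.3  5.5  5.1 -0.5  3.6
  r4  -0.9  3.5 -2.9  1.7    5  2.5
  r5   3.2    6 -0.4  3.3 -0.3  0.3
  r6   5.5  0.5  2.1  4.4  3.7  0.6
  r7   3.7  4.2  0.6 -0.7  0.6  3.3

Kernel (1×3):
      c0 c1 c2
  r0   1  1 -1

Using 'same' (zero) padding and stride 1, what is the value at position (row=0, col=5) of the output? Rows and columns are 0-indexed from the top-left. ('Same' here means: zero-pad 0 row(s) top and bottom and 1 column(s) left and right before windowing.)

6.9

The receptive field on the zero-padded input at this output position is [5.8 1.1 0]. Elementwise product with the kernel and sum: 5.8·1 + 1.1·1 + 0·-1.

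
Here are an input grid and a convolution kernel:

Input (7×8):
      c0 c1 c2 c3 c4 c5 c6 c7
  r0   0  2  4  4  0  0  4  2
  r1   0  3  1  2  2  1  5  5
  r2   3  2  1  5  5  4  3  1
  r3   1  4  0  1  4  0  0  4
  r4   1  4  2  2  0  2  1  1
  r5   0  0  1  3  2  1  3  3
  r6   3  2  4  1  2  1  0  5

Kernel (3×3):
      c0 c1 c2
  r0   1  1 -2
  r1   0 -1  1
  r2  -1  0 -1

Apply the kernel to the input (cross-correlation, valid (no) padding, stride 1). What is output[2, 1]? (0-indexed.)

-12

The receptive field on the input at this output position is [2 1 5 / 4 0 1 / 4 2 2]. Elementwise product with the kernel and sum: 2·1 + 1·1 + 5·-2 + 0·-1 + 1·1 + 4·-1 + 2·-1.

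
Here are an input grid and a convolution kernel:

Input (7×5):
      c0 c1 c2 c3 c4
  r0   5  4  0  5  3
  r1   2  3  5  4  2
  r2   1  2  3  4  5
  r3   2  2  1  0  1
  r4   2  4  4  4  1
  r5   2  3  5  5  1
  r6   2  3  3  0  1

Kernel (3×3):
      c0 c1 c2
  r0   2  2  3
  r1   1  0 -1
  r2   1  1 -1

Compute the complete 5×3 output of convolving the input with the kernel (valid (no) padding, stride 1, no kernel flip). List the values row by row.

15 23 24
26 29 22
18 28 36
9 9 17
23 32 25

Output[0,0]: The receptive field on the input at this output position is [5 4 0 / 2 3 5 / 1 2 3]. Elementwise product with the kernel and sum: 5·2 + 4·2 + 0·3 + 2·1 + 5·-1 + 1·1 + 2·1 + 3·-1.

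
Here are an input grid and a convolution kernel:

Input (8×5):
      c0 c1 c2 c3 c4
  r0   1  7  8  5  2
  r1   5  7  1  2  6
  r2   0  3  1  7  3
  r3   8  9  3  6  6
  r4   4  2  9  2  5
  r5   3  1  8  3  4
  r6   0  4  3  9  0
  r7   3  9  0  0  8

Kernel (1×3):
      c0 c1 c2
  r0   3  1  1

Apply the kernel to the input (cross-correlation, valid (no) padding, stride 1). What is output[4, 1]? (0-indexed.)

The receptive field on the input at this output position is [2 9 2]. Elementwise product with the kernel and sum: 2·3 + 9·1 + 2·1.

17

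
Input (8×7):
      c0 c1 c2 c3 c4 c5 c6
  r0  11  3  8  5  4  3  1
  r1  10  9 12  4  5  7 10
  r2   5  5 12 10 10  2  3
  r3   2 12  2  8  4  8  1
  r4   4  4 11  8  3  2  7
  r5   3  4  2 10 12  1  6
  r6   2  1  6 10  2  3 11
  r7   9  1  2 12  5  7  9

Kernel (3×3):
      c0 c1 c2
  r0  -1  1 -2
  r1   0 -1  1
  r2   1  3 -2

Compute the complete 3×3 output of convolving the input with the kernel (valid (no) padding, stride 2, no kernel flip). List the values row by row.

Output[0,0]: The receptive field on the input at this output position is [11 3 8 / 10 9 12 / 5 5 12]. Elementwise product with the kernel and sum: 11·-1 + 3·1 + 8·-2 + 9·-1 + 12·1 + 5·1 + 5·3 + 12·-2.

-25 12 10
-40 3 -26
-31 25 -21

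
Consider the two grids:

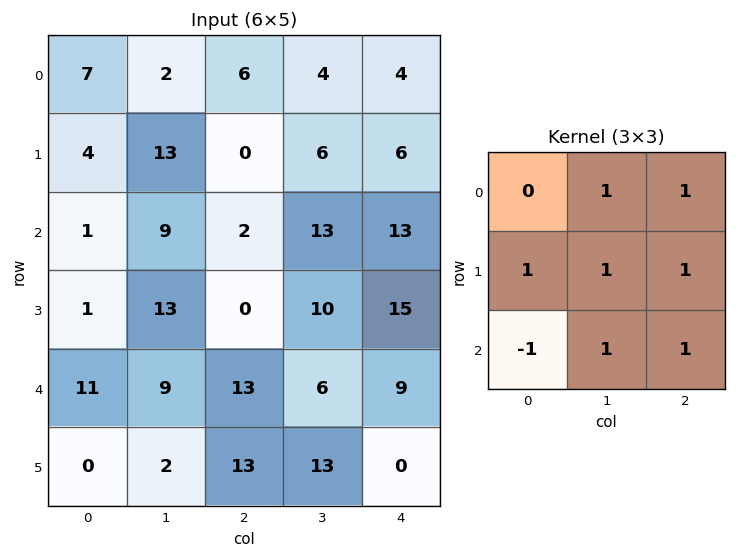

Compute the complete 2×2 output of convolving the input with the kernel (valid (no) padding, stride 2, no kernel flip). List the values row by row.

35 44
36 53

Output[0,0]: The receptive field on the input at this output position is [7 2 6 / 4 13 0 / 1 9 2]. Elementwise product with the kernel and sum: 2·1 + 6·1 + 4·1 + 13·1 + 0·1 + 1·-1 + 9·1 + 2·1.
Output[0,1]: The receptive field on the input at this output position is [6 4 4 / 0 6 6 / 2 13 13]. Elementwise product with the kernel and sum: 4·1 + 4·1 + 0·1 + 6·1 + 6·1 + 2·-1 + 13·1 + 13·1.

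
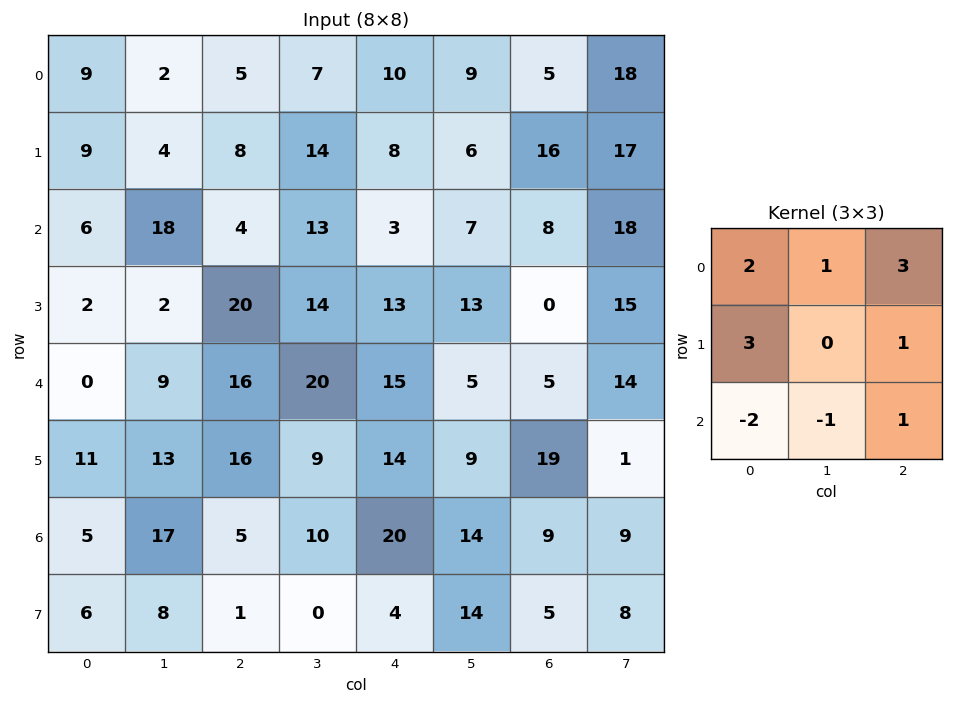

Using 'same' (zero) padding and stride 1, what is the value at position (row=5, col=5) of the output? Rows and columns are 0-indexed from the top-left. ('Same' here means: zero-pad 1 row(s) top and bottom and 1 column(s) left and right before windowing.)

The receptive field on the zero-padded input at this output position is [15 5 5 / 14 9 19 / 20 14 9]. Elementwise product with the kernel and sum: 15·2 + 5·1 + 5·3 + 14·3 + 19·1 + 20·-2 + 14·-1 + 9·1.

66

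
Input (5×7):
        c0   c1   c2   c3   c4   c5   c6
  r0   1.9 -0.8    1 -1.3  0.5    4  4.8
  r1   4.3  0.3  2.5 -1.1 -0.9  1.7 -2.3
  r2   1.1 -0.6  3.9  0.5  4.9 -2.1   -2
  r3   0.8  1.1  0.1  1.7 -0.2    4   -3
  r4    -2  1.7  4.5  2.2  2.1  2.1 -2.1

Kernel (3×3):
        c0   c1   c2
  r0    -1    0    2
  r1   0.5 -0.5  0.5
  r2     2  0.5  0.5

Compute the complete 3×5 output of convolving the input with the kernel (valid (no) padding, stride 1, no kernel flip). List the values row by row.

Output[0,0]: The receptive field on the input at this output position is [1.9 -0.8 1 / 4.3 0.3 2.5 / 1.1 -0.6 3.9]. Elementwise product with the kernel and sum: 1.9·-1 + 1·2 + 4.3·0.5 + 0.3·-0.5 + 2.5·0.5 + 1.1·2 + -0.6·0.5 + 3.9·0.5.

7.2 -2.45 11.85 12.45 14.4
5.7 -1.4 0.8 6.55 -1.1
5.7 9.7 16.15 4.75 -8.3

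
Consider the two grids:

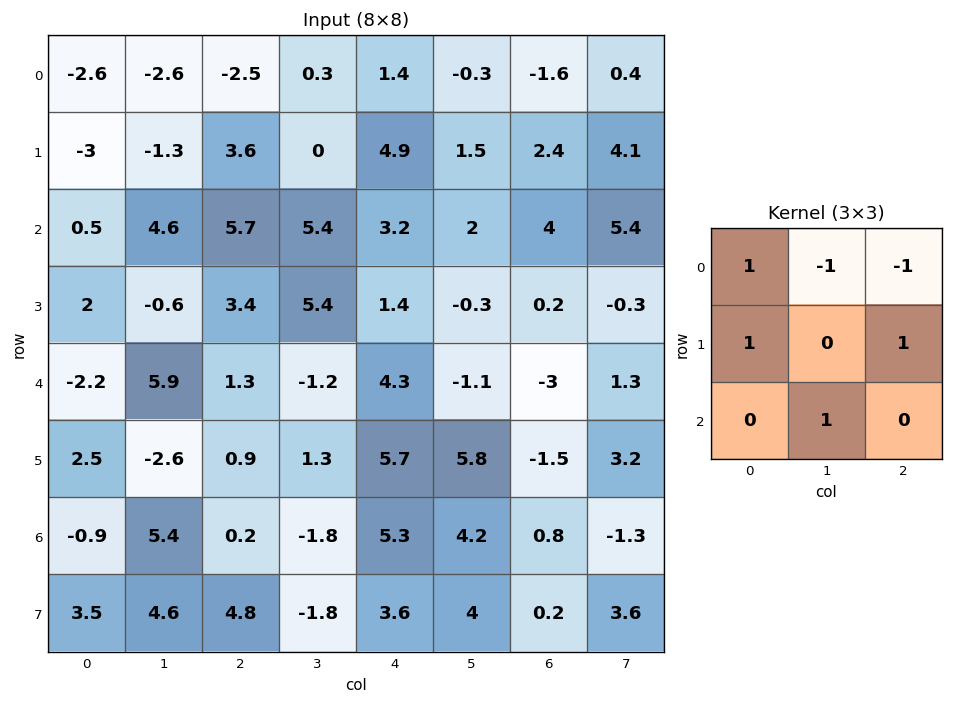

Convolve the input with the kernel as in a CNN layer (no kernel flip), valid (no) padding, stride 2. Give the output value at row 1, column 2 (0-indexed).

The receptive field on the input at this output position is [3.2 2 4 / 1.4 -0.3 0.2 / 4.3 -1.1 -3]. Elementwise product with the kernel and sum: 3.2·1 + 2·-1 + 4·-1 + 1.4·1 + 0.2·1 + -1.1·1.

-2.3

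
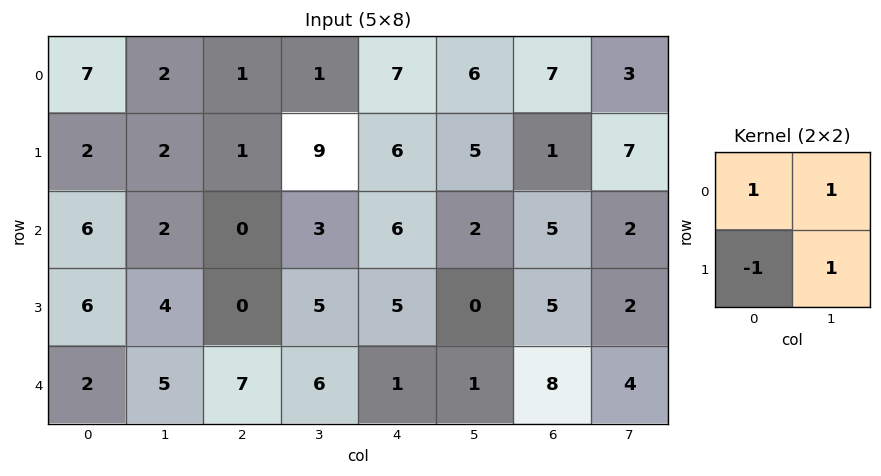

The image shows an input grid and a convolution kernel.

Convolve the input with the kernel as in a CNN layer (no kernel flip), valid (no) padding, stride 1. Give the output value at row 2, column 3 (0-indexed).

9

The receptive field on the input at this output position is [3 6 / 5 5]. Elementwise product with the kernel and sum: 3·1 + 6·1 + 5·-1 + 5·1.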